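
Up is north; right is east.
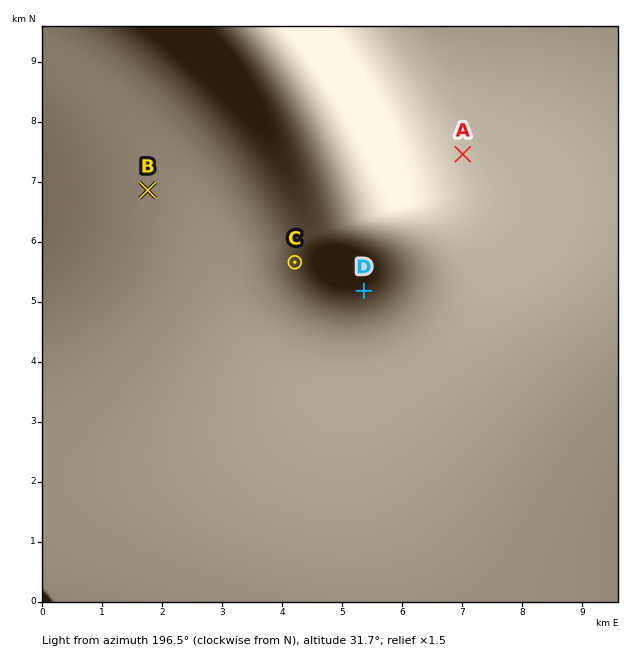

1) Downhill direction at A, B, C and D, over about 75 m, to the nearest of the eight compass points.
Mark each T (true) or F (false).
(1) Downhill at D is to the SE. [F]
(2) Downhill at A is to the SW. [T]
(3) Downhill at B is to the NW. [T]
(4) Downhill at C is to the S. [F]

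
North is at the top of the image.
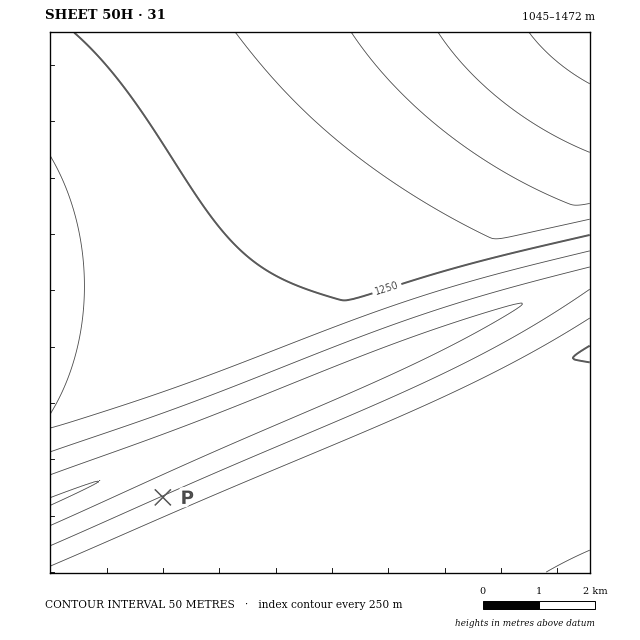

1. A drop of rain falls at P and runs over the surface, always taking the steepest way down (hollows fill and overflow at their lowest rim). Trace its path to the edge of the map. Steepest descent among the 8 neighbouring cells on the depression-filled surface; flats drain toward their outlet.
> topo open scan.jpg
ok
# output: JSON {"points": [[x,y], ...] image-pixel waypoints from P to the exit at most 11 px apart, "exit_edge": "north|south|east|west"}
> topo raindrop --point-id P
{"points": [[163, 497], [152, 486], [140, 475], [132, 468], [121, 472], [109, 476], [98, 482], [87, 486], [76, 490], [64, 496], [53, 500], [50, 502]], "exit_edge": "west"}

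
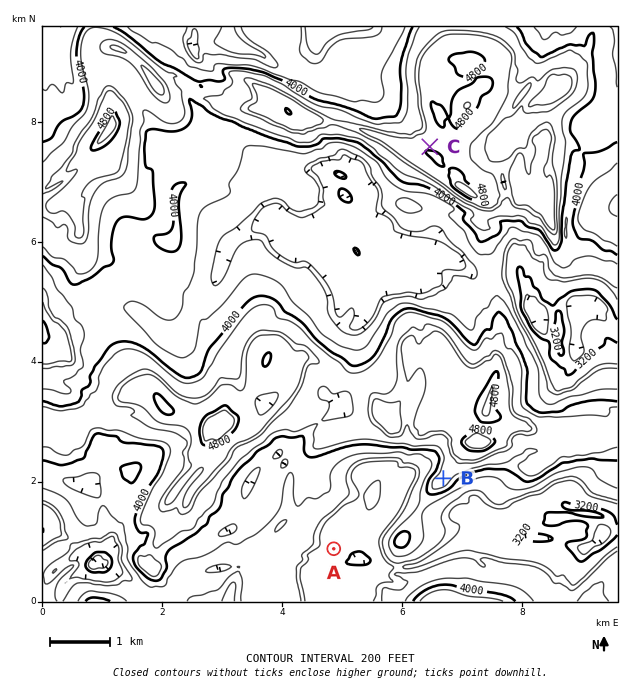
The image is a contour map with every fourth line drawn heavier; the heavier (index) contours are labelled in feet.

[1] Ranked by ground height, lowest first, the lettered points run A B C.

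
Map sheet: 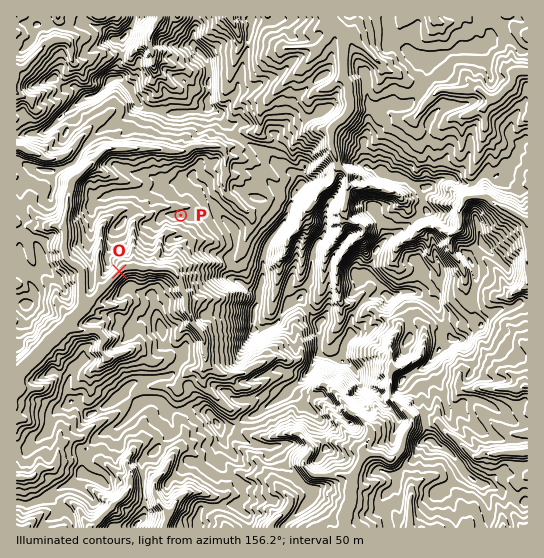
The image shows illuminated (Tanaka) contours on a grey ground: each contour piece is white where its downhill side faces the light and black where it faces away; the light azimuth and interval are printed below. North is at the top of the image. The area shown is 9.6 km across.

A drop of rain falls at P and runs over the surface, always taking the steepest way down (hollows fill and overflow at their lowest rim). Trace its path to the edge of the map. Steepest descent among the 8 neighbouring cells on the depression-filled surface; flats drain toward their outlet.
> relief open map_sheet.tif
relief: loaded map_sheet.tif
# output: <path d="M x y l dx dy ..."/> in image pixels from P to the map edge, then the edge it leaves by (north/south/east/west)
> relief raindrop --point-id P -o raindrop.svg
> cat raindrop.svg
<path d="M181 215l0 10-2 2-4 4-5 0-1 2-3 0-5 5-2 3 0 10-5 7 0 9-8 0-1 2-3-2-16 0-1 2-3 0-33 34-3 0 0 3-17 17 0 2-4 2-47 47-1 3"/>
exit: west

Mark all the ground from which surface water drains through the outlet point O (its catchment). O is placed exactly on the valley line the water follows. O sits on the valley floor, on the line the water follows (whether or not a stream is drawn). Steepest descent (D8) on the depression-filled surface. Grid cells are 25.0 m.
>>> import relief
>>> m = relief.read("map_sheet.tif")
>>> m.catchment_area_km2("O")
9.776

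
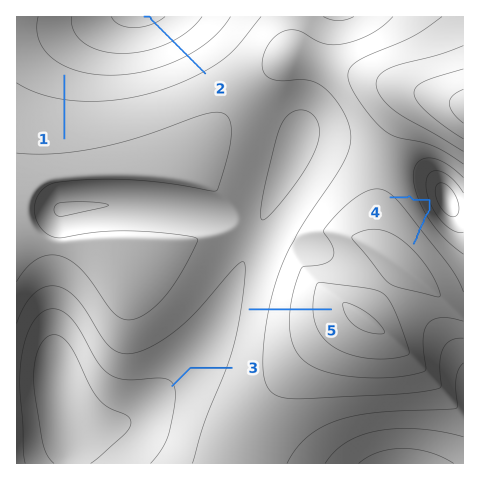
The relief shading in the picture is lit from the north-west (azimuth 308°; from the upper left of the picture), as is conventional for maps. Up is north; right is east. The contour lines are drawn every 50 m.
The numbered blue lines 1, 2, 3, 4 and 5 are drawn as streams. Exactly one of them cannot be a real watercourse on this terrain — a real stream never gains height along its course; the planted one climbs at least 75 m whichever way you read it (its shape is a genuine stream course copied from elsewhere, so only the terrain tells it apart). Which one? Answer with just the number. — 4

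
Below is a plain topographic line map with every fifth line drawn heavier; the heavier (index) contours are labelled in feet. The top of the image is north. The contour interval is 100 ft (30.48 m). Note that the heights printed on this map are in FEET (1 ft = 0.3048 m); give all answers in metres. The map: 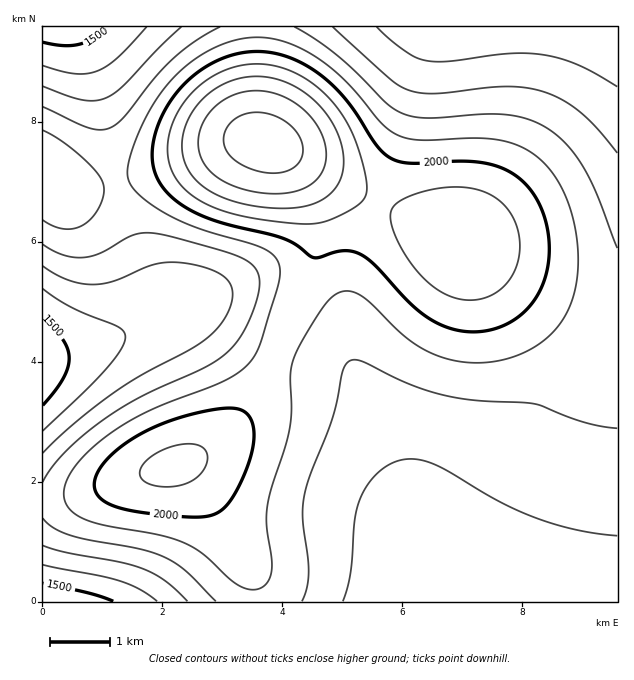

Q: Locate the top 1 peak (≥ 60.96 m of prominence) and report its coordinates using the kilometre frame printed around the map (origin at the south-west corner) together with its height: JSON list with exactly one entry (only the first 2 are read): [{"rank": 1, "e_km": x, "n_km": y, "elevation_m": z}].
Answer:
[{"rank": 1, "e_km": 3.81, "n_km": 7.61, "elevation_m": 744}]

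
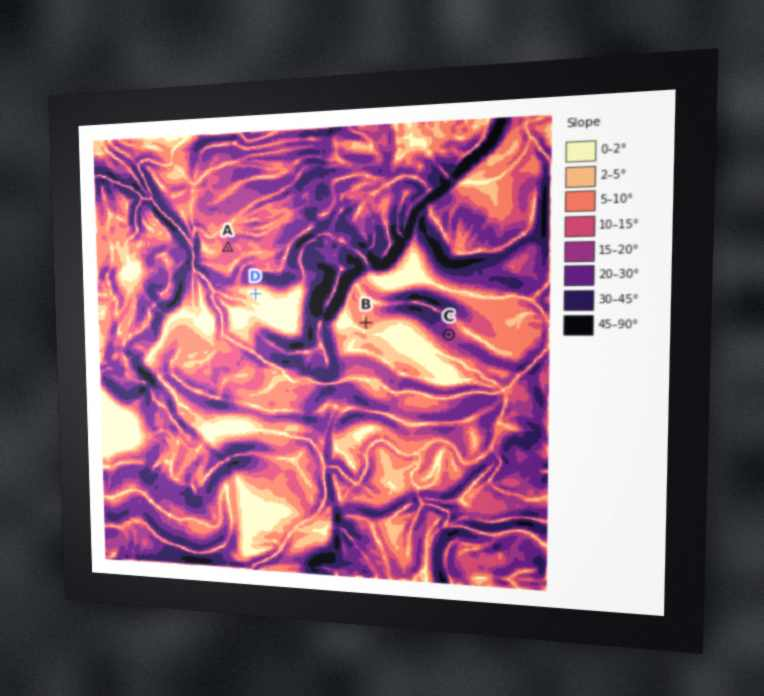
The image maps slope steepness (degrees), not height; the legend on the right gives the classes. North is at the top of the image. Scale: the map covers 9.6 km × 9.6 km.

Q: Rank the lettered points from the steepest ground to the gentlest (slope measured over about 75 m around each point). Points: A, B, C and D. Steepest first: C A B D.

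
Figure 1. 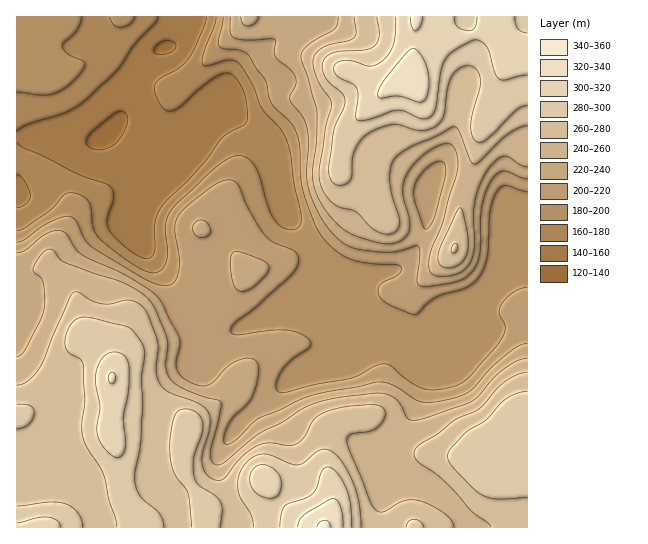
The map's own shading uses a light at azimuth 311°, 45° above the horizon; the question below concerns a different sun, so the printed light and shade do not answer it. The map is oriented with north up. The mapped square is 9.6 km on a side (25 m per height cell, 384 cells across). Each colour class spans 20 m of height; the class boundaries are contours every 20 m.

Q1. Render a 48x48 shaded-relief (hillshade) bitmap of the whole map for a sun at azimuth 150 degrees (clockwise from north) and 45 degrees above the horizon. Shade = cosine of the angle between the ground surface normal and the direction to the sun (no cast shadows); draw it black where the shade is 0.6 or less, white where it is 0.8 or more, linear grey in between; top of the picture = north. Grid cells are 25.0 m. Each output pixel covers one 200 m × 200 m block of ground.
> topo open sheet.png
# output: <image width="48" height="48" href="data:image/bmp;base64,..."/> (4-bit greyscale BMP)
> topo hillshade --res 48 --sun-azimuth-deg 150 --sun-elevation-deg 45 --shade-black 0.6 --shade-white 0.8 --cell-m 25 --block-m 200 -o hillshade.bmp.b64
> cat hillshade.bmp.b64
<image width="48" height="48" href="data:image/bmp;base64,Qk32BAAAAAAAAHYAAAAoAAAAMAAAADAAAAABAAQAAAAAAIAEAAATCwAAEwsAABAAAAAAAAAAAAAAABEREQAiIiIAMzMzAERERABVVVUAZmZmAHd3dwCIiIgAmZmZAKqqqgC7u7sAzMzMAN3d3QDu7u4A////AFVWeIiIiIiIeJmYh3ZUWKuodmZ3iImZmVVWeIiIiHiHeJmYiHZUR5qoZlZ3iImZmWZWd4iIiHeId3iImYdURoqYdlZniJmqmXd3d4iImIiIhmZ3mZh1VomYd2d4iZmqmYiHeIiJmYiJl1VVeIh2Z3iYiIiJmZmZmYiIiIiJqpiJqWQjRndmZniIiImZmIiJmYiIiIiaqph5u4QRJFZVVniZiIiId4iJmZmIiIiZqph4vbcxE1ZlVomZl3ZmZneIiJmYh3eJmphnrdpjI1ZmZ4mqmHZVVWZ3iJmYh2Z5mZhmi8uWQ0VmeImaqXZVRFVXeImYh2Z5qphlaKu5ZDNFVneImYZUMzRFd3iIh2aJqphlRXq6l0MiM0RVeHZDMiNFZlaIh2eKqphkNFeaqXUyISIjVmZUMiI0VlV4h2aKqphlVVV5qpdlQzIzRWZlVDIjRVVniGVoqqmHdmVomqmIdlVEV3d3ZkMiNGVXiHVXmqupmHZmiaqZmYdlZ4iId2QyM3ZWeZdmeau6mYdmeJmZmZh2aJmZiHZDNHdVaJh3eJqpmYhmZ3iIiIiHd5mZmIdlVYdkRXd3eImIiImHZmd3eIiId4mZmYiHdohlRFVmeIiId4mph3d3d3iIiImZmIiIiIh2VVZmZ3iId4mqqYh3iIiImZmZmYd3iIh3Z3dmZWeIiIiau6mIiIiIiJq7uph2Z4iHZ3dmVEV4iIiJu7qZiIh3d3m93cqGZoiHZmZUQ0RniIiImrupmJiId2ac7+yXZmeIdlVERERXiIiHiJqpmZqqqXVpzu2od0V4d2VVVmVXiYiHd3iJmau8zKdFjN25iCJGiHZmZ2ZniIiId2Z4mau83clTWcy5iCEkeIh3d2ZWiIiIh2ZniaqrzMpjN6upiEITV5mZh2VFeIiIiHZniZmZqrp0N6upiGUzV4mqmGQzV3iIiIdniZmYmZl0R6u5mXdlVnmamHUyNXiIiIdmeaqYiZl1Rqy6mYh3ZmeJmHZCI1eImYdleaqYiaqFRqzLqoh3ZmZ4iYdkM0Z4iYdUWJmImrunRZzcu4h3ZmZ3iJh2QzVniIZDR5mIiry5ZYvcuoh3d3d3iJmHZEVniIZDNomYibzLhovMqYh3iIh3eJmYdlVneIdTNYqpmazcp4vcqIiJmYiHd4mZh2VneIdlNHq7qqzduHrMuZmaqpmId4mql2ZniJh2RGm8y6vdyGi8y5qqqqmYh3iaqHZniZmHVEacy7vMuGabu6qqu7qZiIiaqYd3eIiHdlV6vLu7uGaJqpmqq7upiIiKu6h3d3d3iIdnmqq7uWV5qpmZmru6h3d4q7qId3dniZl2eJmrunZ5qpmIiZq7l2ZWi8uYiIh2Z4h2Vniby5d5qoiIiImrqXZUWLypiJh2VFZlRGeau6l4iXeIiIiaupdlRYvKmIdkMjNVRGeJqqmHd3iIiIiKu7mXU1i7qYdkMzRWVWiZmZiId4iIiIiJq7updDWLuph2VVZ3ZniZiIiIiIiIiIiIm7uqhTNpuqmHZmZ3dniZiIiIiA=="/>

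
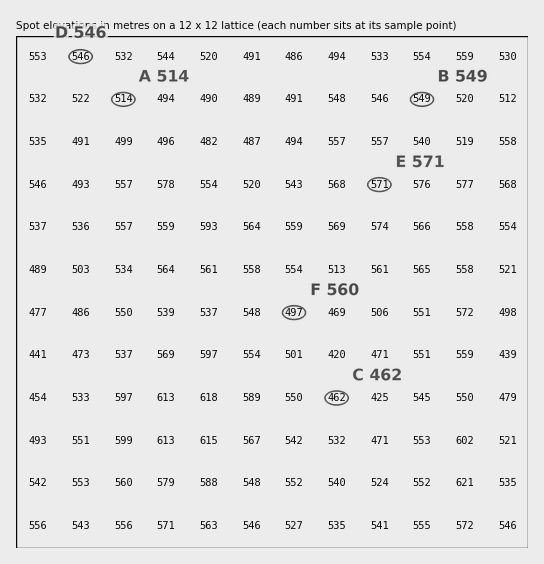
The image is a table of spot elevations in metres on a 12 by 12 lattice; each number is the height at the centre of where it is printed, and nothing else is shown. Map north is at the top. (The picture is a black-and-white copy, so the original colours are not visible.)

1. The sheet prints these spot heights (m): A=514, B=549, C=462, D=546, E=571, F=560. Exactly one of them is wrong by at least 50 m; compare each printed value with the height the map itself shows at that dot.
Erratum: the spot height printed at F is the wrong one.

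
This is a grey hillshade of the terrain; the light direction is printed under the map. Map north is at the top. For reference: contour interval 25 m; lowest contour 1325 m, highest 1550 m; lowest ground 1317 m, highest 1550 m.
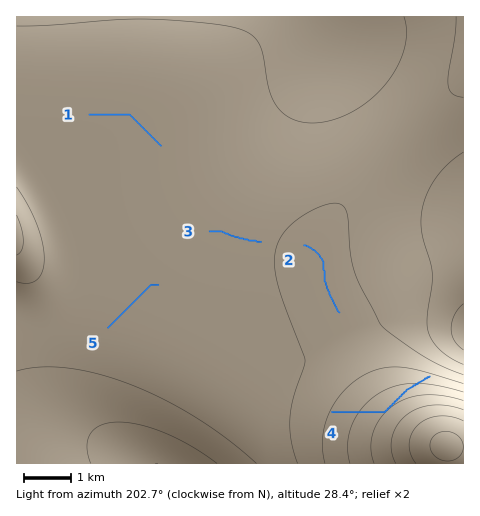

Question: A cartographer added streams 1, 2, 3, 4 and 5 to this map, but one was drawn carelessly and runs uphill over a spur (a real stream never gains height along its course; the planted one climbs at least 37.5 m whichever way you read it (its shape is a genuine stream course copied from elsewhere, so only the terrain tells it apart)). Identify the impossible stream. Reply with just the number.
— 4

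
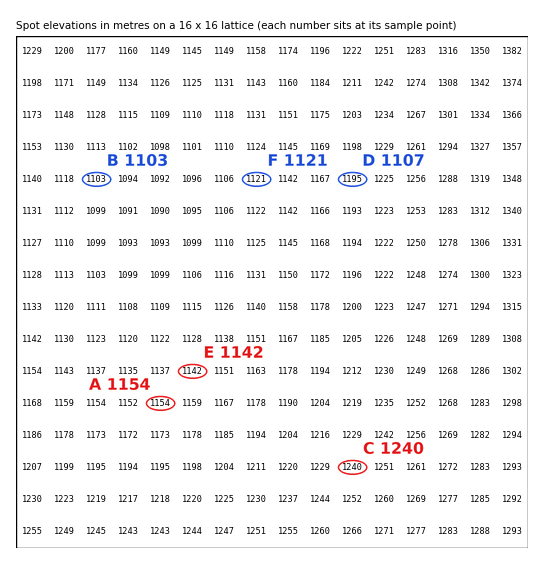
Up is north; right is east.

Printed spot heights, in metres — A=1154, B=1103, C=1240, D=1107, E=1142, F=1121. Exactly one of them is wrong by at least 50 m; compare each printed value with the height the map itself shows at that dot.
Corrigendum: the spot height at D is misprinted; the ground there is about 1195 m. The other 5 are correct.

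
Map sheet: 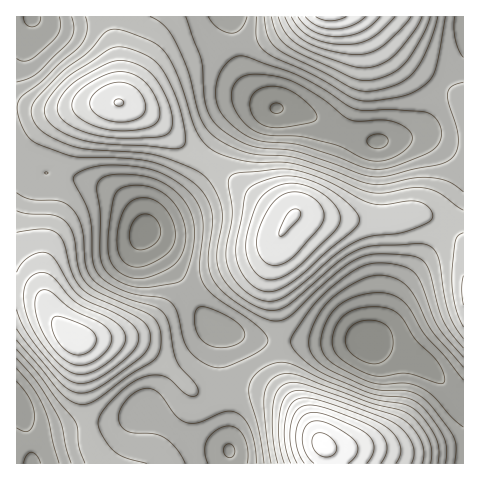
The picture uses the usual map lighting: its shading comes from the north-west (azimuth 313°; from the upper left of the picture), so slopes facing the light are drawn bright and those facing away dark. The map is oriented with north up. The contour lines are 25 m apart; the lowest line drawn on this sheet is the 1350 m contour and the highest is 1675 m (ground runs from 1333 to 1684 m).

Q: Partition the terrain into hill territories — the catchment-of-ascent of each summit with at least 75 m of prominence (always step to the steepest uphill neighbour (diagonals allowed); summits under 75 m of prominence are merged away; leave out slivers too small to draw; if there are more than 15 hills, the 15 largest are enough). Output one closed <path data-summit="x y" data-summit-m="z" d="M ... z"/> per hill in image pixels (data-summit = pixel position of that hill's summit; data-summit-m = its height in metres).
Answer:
<path data-summit="293 216" data-summit-m="1627" d="M281 108l-28 2-17 10-10 11-36 56-26 23-15 14-5 8 21 26 40 60 11 10 27 9 26 5 63 1 33-3 54 21 12 9 30 32 2 0 1-254-37-12-14 0-27 5-23-1-26-10-31-16z"/><path data-summit="74 337" data-summit-m="1644" d="M17 161l-1 246 5 6 7 18 4 32 197 1-1-65-7-37 0-32-8-5-15-17-33-50-21-26-2-11-6-10-16-15-18-11-29-8-34-5z"/><path data-summit="119 103" data-summit-m="1626" d="M230 16l-198 0-15 2-1 142 23 12 16 2 32 6 29 12 20 19 9 20 19-21 26-23 36-56 10-11 17-10 21-2-10-7-16-16-4-8-7-23z"/><path data-summit="322 445" data-summit-m="1684" d="M223 330l-2 0 0 32 7 37 2 65 234-1 0-60-6-4-27-29-12-9-54-21-33 3-63-1-26-5z"/><path data-summit="329 17" data-summit-m="1661" d="M463 16l-232 1 6 37 7 23 4 8 16 16 10 7 32 6 31 16 26 10 23 1 24-6 12-10 16-40 26-28z"/>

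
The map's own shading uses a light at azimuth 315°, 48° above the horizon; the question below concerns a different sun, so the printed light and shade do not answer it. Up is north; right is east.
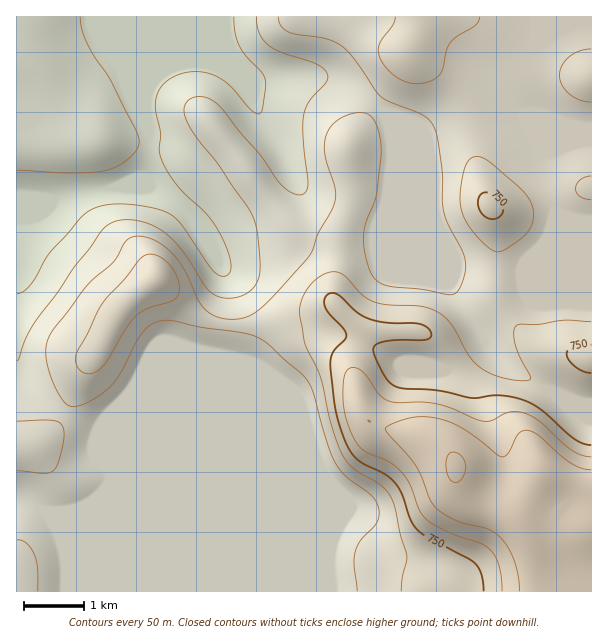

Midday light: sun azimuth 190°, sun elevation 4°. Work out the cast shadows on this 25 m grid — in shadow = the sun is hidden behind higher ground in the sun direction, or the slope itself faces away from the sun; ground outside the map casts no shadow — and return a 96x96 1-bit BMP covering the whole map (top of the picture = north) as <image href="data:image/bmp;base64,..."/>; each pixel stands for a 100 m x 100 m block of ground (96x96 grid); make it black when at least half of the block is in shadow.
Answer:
<image width="96" height="96" href="data:image/bmp;base64,Qk2+BAAAAAAAAD4AAAAoAAAAYAAAAGAAAAABAAEAAAAAAIAEAAATCwAAEwsAAAIAAAAAAAAA////AAAAAAAAAAAAAAAAAAAAAAAAAAAAAAAAAAAAAAAAAAAAAAAAAAAAAAAAAAAAAAAAAAAAAAAAAAAAAAAAAAAAAAAAAAAAAAAAAAAAAAAAAAAAAAAAAAAAAAAAAAAAAAAAAAAAAAAAAAAAAAAAAAAAAAAAAAAAAAAAAAAAAAAAAAAAAAAAAAAAAAAAAAAAAAAAAAAAAAAAAAAAAAAAAAAAAAAAAAAAAAAAAAAAAAAAAAAAAAAAAAAAAAAAAAAAAAAAAAAAAAAAAAAAAAAAAAAAAAAAAAAAAAAAAAAAAAAAAAAAAAAAAAAAAAAAAAAAAAAAAAAAAA8AAAAAAAAAAAAAAD8AAAAAAAAAAAAAAP8AAAAAAAAAAAAEAf8AAAAAAAAAAAA/Af8AAAAAAAAAAAB/A/8AAAAAAAAAAAD/h/8AAAAAAAAAAAP/j/8AAAAAAAAAAB//n/8AAAAAAAAAA/////8AAAAAAAAAD/////8AAAAAAAAAH/////8AAAAAAAAAP/////8AAAAAAAAAP/////8AAAAAAAAAf/////8AAAAAAAAAf/////8AAAAAAAAA//////8AAAAAAAAA//////8AAAAAAAAB//////wAAAAAAAAD//////gAAAAAAAAD//////gAAAAAAAAD//////sAAAAAAAAD//////8AAAAAAAAB/B////8AAAAAAAAAcAf///8CAAAAAAAAB///7/8PAAAAAAAAP///5/8PAAAA/wAA////5/8PAAAB/8AB////w/8HgAAD/+AD////gf8HgAAH//gP////gP8DH4AP////////AHgAH8Af////////AAAAH+B//8P////+AAAAH////wH////+AAAAH////gD////8AAAAD////gD////4AAAAD////AB////wAAAAB9//+AA////gAAAAAB//8AAf///AAAAAAH//4AAP//wAAAAAA///wAAH+AAAAAAAD///gAAD8AAAAAAAD///gAOAAAAAAAAAH///AAeAAAAAAAAAH///AA+AAAAAAAAAD///AA+AAAAB+AAAB//+AB+AAAAD+AAAA//+AD8AAAAH+AAAAf/+AD8AAAAH+AAAAP/8AH4AAAAH+AAAAD/8AP4AAAAH+AAAAB/8AfwAAAAH8AAAAA/8A/gAAAAH8AAAAAf4B/gAAAAD4AAAAAP4B/AAAAAD4AAAAAHwD/AAAAABwAAAAADwH/AAAAAAAAAAAAAAP+AHgAAAAAAAAAAAf+AHwAAAAAAAAAAA/8AHwAAAAAAAAAAB/8AHwAAAAAAAAAAH/8ADgAAAAAAAAAAP/4ADgAAAAAAAAAAf/4AAAAAAAAAAAAA//wAAAAAAAAAAAAAf/gAAAAAAAAAAAAAf/AAAAAAAAAAAAAAP+AAAAAAAAAAAAAAH+AAAAAAAAAAAAAAD8AAAAAAAAAAAAAAB4AAAAAAAAAAAAAAAAAAAAAAAAAAAAAAAAAAAAAAAAAAAAAAAAAAAAAAAAAAAAAAAAAAAAAAAAAAAAAAAAAAAAAAAAAA="/>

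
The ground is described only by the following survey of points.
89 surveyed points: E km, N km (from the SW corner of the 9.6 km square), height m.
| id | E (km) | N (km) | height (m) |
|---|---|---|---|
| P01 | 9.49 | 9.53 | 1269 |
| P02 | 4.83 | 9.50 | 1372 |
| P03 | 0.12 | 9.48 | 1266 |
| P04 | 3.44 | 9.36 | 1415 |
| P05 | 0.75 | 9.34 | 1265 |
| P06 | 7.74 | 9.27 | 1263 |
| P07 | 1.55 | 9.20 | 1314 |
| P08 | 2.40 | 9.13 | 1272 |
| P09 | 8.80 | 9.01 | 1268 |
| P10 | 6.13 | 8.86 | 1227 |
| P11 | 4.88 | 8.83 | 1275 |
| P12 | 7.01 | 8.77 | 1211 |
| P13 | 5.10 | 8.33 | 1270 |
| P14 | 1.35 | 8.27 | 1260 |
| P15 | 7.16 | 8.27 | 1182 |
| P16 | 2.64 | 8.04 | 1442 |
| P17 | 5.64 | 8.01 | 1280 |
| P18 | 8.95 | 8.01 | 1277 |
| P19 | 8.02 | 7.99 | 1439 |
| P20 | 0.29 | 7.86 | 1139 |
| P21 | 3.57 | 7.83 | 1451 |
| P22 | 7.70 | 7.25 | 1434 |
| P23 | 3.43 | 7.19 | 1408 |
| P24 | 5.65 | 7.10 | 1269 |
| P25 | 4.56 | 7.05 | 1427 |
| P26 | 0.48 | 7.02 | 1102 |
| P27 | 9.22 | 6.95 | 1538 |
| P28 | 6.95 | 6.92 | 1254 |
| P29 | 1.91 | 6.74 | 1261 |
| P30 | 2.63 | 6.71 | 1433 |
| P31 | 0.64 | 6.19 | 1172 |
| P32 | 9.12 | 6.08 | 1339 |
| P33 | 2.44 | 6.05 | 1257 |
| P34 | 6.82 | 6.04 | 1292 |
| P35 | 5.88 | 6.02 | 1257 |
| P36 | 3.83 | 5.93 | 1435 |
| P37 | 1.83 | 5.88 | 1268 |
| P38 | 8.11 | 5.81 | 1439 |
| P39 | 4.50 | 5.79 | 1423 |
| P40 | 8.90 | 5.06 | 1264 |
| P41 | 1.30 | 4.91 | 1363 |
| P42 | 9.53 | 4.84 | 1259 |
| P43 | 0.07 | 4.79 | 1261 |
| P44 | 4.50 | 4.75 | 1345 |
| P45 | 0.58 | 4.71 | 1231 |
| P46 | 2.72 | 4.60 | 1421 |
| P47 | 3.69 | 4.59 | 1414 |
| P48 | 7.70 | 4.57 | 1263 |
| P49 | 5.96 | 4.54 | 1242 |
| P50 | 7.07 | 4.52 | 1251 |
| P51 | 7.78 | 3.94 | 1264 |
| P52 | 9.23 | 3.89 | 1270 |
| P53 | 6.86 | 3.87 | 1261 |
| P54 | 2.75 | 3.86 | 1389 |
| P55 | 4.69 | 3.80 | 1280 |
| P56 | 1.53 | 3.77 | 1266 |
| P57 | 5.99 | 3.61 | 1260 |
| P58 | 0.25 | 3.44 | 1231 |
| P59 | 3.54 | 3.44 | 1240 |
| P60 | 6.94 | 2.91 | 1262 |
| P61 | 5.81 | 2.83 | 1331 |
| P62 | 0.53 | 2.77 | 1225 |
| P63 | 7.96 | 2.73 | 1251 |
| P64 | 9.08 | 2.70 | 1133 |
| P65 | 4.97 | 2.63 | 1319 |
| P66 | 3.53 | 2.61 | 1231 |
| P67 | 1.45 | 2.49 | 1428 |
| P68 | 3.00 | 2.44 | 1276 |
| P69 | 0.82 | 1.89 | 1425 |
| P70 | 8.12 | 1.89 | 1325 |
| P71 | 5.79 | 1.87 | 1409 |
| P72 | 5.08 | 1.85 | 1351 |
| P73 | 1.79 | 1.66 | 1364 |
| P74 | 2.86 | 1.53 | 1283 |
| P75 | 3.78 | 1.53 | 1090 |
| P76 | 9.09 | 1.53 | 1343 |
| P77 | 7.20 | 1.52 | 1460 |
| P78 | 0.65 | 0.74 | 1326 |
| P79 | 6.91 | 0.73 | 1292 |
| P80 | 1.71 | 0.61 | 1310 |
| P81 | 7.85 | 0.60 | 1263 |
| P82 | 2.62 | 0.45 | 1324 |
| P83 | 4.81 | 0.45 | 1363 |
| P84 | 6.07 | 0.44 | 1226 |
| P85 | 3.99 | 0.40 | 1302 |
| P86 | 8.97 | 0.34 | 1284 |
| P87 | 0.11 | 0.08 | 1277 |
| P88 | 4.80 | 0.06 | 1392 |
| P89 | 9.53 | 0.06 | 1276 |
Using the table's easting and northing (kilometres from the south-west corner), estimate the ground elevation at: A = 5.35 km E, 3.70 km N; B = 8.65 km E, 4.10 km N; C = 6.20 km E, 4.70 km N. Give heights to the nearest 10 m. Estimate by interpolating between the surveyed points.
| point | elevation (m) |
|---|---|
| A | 1260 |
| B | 1280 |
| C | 1260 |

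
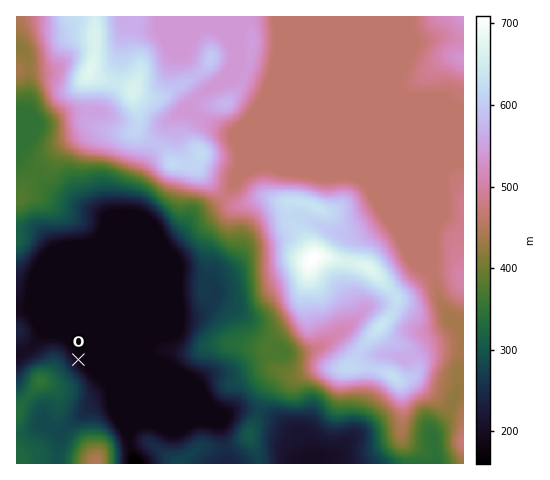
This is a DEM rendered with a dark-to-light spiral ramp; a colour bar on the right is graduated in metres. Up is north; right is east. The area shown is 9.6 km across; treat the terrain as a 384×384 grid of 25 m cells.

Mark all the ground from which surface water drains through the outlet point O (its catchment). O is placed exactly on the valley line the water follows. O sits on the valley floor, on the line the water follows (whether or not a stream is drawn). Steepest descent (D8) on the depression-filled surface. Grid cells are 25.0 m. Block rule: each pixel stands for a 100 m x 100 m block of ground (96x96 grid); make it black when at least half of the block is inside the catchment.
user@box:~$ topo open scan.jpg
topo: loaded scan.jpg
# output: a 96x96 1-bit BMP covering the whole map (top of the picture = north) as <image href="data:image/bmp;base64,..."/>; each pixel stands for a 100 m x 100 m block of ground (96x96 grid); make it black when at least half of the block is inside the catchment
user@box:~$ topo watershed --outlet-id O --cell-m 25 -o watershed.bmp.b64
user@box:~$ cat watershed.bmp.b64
<image width="96" height="96" href="data:image/bmp;base64,Qk2+BAAAAAAAAD4AAAAoAAAAYAAAAGAAAAABAAEAAAAAAIAEAAATCwAAEwsAAAIAAAAAAAAA////AAAAAAAAAAAAAAAAAAAAAAAAAAAAAAAAAAAAAAAAAAAAAAAAAAAAAAAAAAAAAAAAAAAAAAAAAAAAAAAAAAAAAAAAAAAAAAAAAAAAAAAAAAAAAAAAAAAAAAAAAAAAAAAAAAAAAAAAAAAAAAAAAAAAAAAAAAAAAAAAAAAAAAAAAAAAAAAAAAAAAAAAAAAAAAAAAAAAAAAAAAAAAAAAAAAAAAAAAAAAAAAAAAAAAAAAAAAAAAAAAAAAAAAAAAAAAAAAAAAAAAAAAAAAAAAAAAAAAAAAAAAAAAAAAAAAAAAHgAAAAAAAAAAAAAAHwAAAAAAAAAAAAAAP4AAAAAAAAAAAAAAP8AAAAAAAAAAAAAAf+AAAAAAAAAAAAAA//AAAAAAAAAAAAAA//AAAAAAAAAAAAAB//AAAAAAAAAAAAAB//AAAAAAAAAAAAAB//AAAAAAAAAAAAAD//AAAAAAAAAAAAAD//AAAAAAAAAAAAAD//AAAAAAAAAAAAAD//AAAAAAAAAAAAAD//AAAAAAAAAAAAAD//AAAAAAAAAAAAAD//AAAAAAAAAAAAAD//AAAAAAAAAAAAAD//AAAAAAAAAAAAAD//AAAAAAAAAAAAAD//AAAAAAAAAAAAAD//AAAAAAAAAAAAAD//AAAAAAAAAAAAAD//AAAAAAAAAAAAAD//AAAAAAAAAAAAAD//AAAAAAAAAAAAAD//AAAAAAAAAAAAAD//AAAAAAAAAAAAAD//AAAAAAAAAAAAAD//AAAAAAAAAAAAAD//AAAAAAAAAAAAAD//AAAAAAAAAAAAAD//AAAAAAAAAAAAAD/+AAAAAAAAAAAAAD/8AAAAAAAAAAAAAD/4AAAAAAAAAAAAAD/wAAAAAAAAAAAAAB/AAAAAAAAAAAAAAB+AAAAAAAAAAAAAAAwAAAAAAAAAAAAAAAAAAAAAAAAAAAAAAAAAAAAAAAAAAAAAAAAAAAAAAAAAAAAAAAAAAAAAAAAAAAAAAAAAAAAAAAAAAAAAAAAAAAAAAAAAAAAAAAAAAAAAAAAAAAAAAAAAAAAAAAAAAAAAAAAAAAAAAAAAAAAAAAAAAAAAAAAAAAAAAAAAAAAAAAAAAAAAAAAAAAAAAAAAAAAAAAAAAAAAAAAAAAAAAAAAAAAAAAAAAAAAAAAAAAAAAAAAAAAAAAAAAAAAAAAAAAAAAAAAAAAAAAAAAAAAAAAAAAAAAAAAAAAAAAAAAAAAAAAAAAAAAAAAAAAAAAAAAAAAAAAAAAAAAAAAAAAAAAAAAAAAAAAAAAAAAAAAAAAAAAAAAAAAAAAAAAAAAAAAAAAAAAAAAAAAAAAAAAAAAAAAAAAAAAAAAAAAAAAAAAAAAAAAAAAAAAAAAAAAAAAAAAAAAAAAAAAAAAAAAAAAAAAAAAAAAAAAAAAAAAAAAAAAAAAAAAAAAAAAAAAAAAAAAAAAAAAAAAAAAAAAAAAAAAAAAAAAAAAAAAAAAAAAAAAAAAAAAAAAAAAAAAAAAAAAAAAAAAAAAAAAAAAAAAAAAAAAAAAAAAAAAAAAAA="/>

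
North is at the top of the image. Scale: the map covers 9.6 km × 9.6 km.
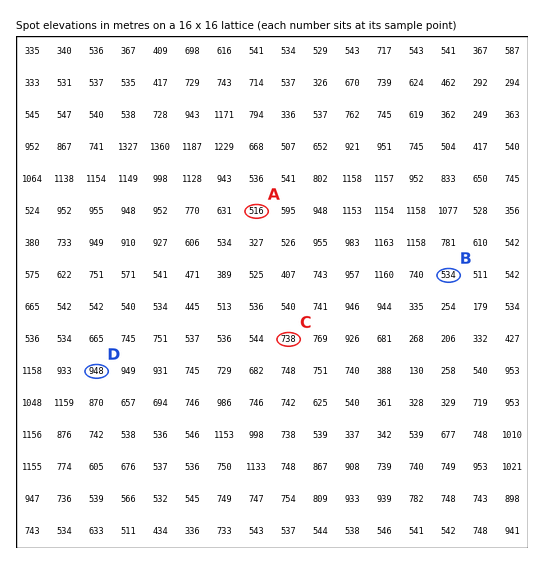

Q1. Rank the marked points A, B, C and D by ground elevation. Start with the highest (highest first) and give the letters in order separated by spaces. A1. D C B A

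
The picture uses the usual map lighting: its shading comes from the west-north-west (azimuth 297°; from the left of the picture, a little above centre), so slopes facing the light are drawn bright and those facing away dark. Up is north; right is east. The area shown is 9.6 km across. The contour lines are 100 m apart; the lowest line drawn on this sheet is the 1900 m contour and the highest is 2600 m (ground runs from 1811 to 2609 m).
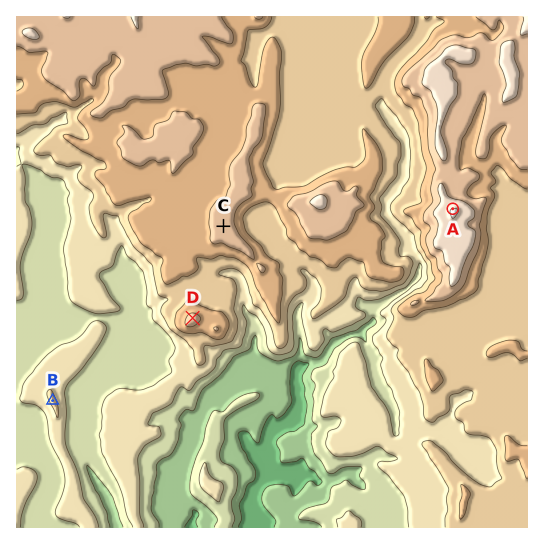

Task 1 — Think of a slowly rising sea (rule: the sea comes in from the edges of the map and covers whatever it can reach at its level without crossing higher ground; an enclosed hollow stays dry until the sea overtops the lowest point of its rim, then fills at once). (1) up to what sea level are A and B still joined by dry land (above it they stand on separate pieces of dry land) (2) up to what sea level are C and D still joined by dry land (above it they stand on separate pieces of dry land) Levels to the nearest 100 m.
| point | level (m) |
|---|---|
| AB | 2100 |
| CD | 2300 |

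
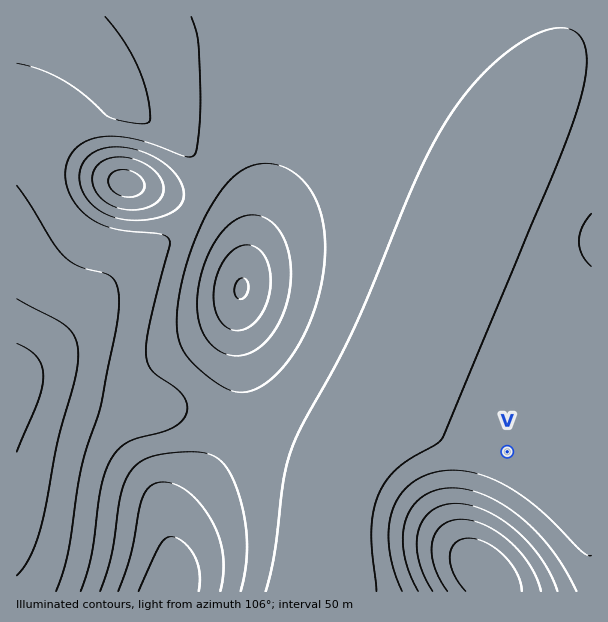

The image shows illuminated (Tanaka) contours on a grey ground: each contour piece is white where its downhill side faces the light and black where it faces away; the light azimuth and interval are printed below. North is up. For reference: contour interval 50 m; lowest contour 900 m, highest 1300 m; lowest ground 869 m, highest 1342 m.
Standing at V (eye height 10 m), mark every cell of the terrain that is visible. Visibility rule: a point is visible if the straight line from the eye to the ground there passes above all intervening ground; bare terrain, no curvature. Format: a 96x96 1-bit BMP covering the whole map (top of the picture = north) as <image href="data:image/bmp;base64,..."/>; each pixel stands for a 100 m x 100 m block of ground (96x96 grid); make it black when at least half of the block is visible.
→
<image width="96" height="96" href="data:image/bmp;base64,Qk2+BAAAAAAAAD4AAAAoAAAAYAAAAGAAAAABAAEAAAAAAIAEAAATCwAAEwsAAAIAAAAAAAAA////AAAAAAAAAAAAAAAAAAAAAAAAAAAAAAAAAAAAAAAAAAAwAAAAAAAAAAEAAAA4AAAAAAAAAAEAAAA8AAAAAAAABAMAAAA+AAAAAAAAf8MAAAA/AAAAAAAB//8AAAA/gAAAAAAD//8AAAA/wAAAAAAP//8AAAA/4AAAAAAf//8AAAA/8AAAAAA///8AAAB/+AAAAAB///8AAAB//AAAAAD///8AAAB//gAAAAD///8AAAB//wAAAAH///8AAAD//4AAAAH///8AAAD//8AAAAP///8AAAD///AAAAP///8AAAB///gAAAP///8AAAB///4AAAP///8AAAB///8AAAP///8AAAA////AAAP///8AAAAf///wAAH///8AAAAD///4AAH///8AAAAA///+AAB///8AAAAAP///gAA///8AAAAAH///wAA///8AAAAAD///4AAf//8AAAAAD///8AAf//8AAAAAB///8AAP//8AAAAAB///+AAP//8AAAAAB///+AAH//8AAAAAB////AAH//8AAAAAB////AAD//8AAAAAD////gAD//8AAAAAD////gAB//8AAAAAD////wAB//8AAAAAH////wAA//8AAAAAH////wAA//8AAAAAH////4AAf/8AAAAAH////4AAf/8AAAAAD////8AAP/8AAAAAD////8AAP/8AAAAAD////+AAH/8AAAAAD////+AAH/8AAAAAD/////AAD/8AAAAAB/////AAD/8AAAAAB/////AAD/8AAAAAB/////gAB/8AAAAAA/////gAB/8AAAAAA/////wAA/8AAAAAA/////wAA/8AAAAAAf////4AA/8AAAAAAf////4AA/8AAAAAAP////8AA/8AAAAAAP////8AA/8AAAAAAH////8AAf8AAAAAAH////+AAf8AAAAAAD////+AAP8AAAAAAD/////AAD8AAAAAAB/////AAAAAAAAAAA/////gAAAAAAAAAAf////gAAAAAAAAAAP////gAAAAAAAAAAP////wAAAAAAAAAAH////wAAAAAAAAAAD////4AAAAAAAAAAB////4AAAAAAAAAAA////8AAAAAAAAAAAf///8AAAAAAAAAAAf///+AAAAAAAAAAAP///+AAAAAAAAAAAH////AAAAAAAAAAAH////AAAAAAAAAAAD////gAAAAAAAAAAD////gAAAAAAAAAAB////wAAAAAAAAAAB////wAAAAAAAAAAA////4AAAAAAAAAAA////8AAAAAAAAAAAf///8AAAAAAAAAAAf///+AAAAAAAAAAAf////AAAAAAAAAAAP////gAAAAAAAAAAP////wAAAAAAAAAAH////4AAAAAAAAAAH////+AAAAAAAAAAH/////AAAAAAAAAAD/////gAAAAAAAAAD/////wAAAAAAAAAB/////8AAAAAAAAAD/////8AAAAAAAAAH/////8AAAAAAAAP//////8AAAAAAAf///////8AAAAAAH////////8="/>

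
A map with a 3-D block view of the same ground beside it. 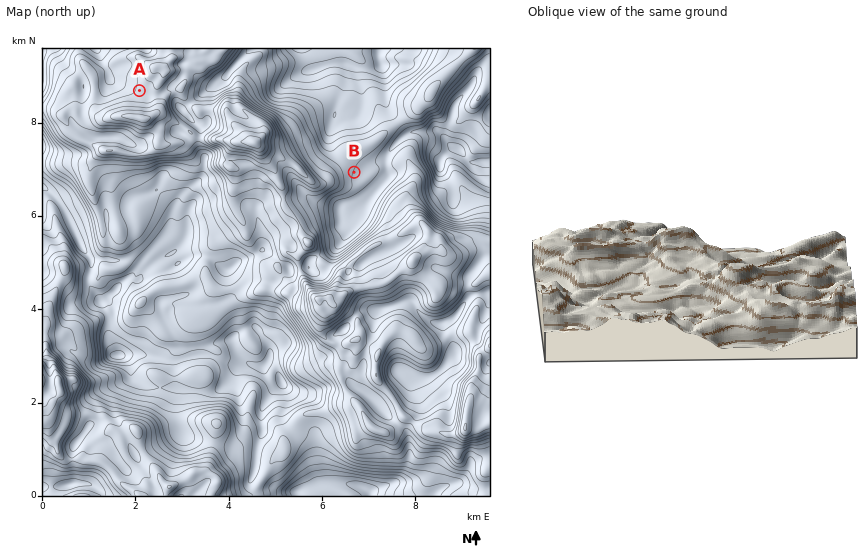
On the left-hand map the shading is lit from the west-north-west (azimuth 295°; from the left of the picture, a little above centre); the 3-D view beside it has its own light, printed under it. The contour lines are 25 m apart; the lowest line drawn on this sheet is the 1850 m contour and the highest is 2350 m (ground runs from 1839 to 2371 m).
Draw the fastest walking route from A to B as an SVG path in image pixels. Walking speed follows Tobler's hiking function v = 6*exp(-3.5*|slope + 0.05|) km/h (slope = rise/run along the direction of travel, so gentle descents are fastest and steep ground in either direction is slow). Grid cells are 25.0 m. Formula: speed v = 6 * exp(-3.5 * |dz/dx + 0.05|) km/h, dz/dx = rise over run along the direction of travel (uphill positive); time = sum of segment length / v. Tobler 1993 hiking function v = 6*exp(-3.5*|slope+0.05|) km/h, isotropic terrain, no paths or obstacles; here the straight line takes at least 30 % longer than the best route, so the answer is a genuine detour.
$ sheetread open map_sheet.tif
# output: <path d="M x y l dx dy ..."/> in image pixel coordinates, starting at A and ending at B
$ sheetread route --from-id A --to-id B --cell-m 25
<path d="M139 91l10 0 4 2 20 0 5 2 3 4 5 2 2 0 3 1 21 0 4-2 5-5 7-3 5 0 2-1 4 0 2 1 12 11 23 12 40 40 23 11 3 0 12 6"/>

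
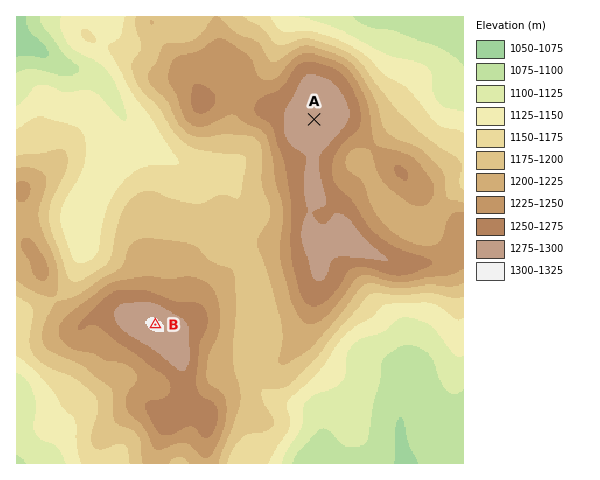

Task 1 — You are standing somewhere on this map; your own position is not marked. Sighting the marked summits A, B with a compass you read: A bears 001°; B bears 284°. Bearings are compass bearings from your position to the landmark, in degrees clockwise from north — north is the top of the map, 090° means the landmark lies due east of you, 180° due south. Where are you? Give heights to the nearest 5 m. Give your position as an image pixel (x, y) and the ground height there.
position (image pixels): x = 310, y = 363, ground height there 1180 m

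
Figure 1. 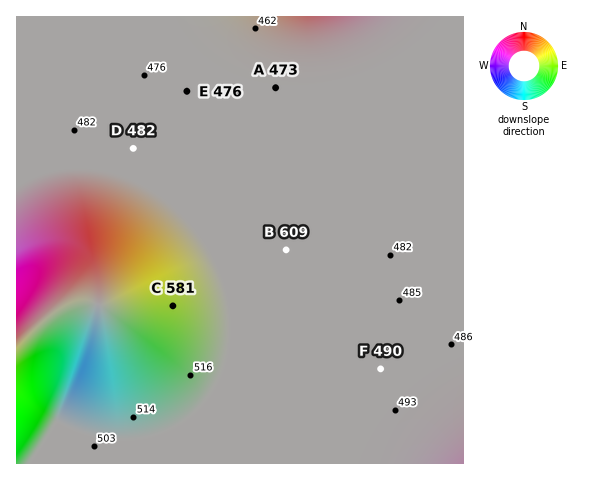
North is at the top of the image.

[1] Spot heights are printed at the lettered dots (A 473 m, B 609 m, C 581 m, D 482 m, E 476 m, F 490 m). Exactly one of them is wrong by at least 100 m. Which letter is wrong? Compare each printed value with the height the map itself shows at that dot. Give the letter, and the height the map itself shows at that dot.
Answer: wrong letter B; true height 484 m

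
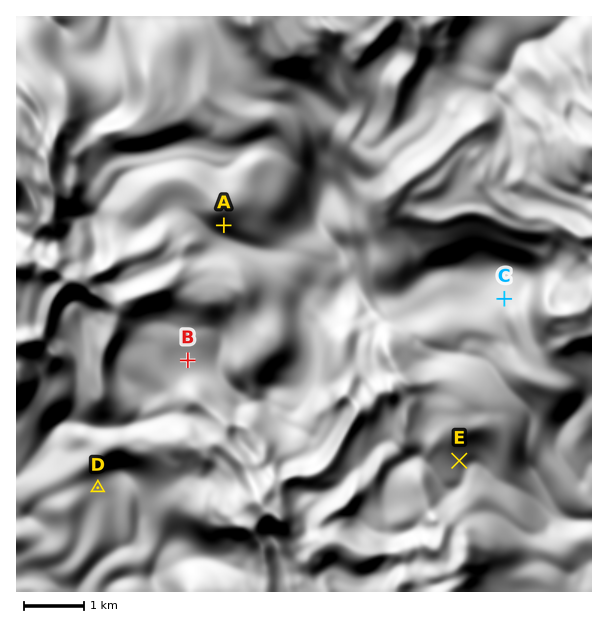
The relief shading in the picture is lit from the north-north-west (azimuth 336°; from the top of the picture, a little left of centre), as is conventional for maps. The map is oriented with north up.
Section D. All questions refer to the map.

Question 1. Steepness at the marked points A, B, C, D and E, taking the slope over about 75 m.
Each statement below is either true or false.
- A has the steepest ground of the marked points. true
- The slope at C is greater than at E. false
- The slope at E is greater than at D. true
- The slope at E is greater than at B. true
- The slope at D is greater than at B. true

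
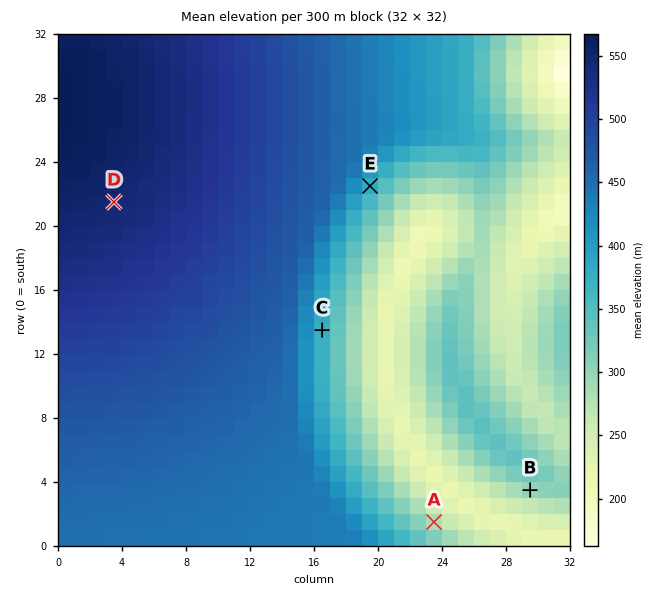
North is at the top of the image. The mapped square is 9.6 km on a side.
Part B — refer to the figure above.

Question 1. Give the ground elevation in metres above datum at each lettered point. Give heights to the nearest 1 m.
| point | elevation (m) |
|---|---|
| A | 284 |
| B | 299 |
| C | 376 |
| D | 545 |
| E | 381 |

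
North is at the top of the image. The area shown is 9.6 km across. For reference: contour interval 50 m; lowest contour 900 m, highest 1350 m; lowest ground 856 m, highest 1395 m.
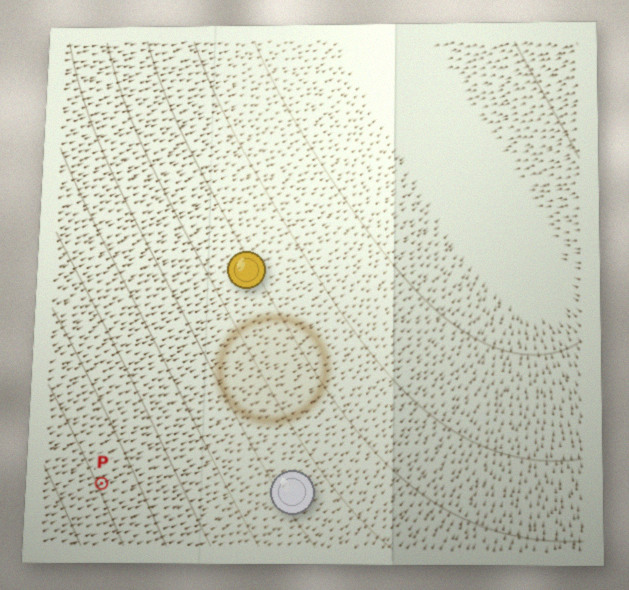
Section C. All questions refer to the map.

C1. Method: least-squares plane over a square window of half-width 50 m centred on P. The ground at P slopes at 4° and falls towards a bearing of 64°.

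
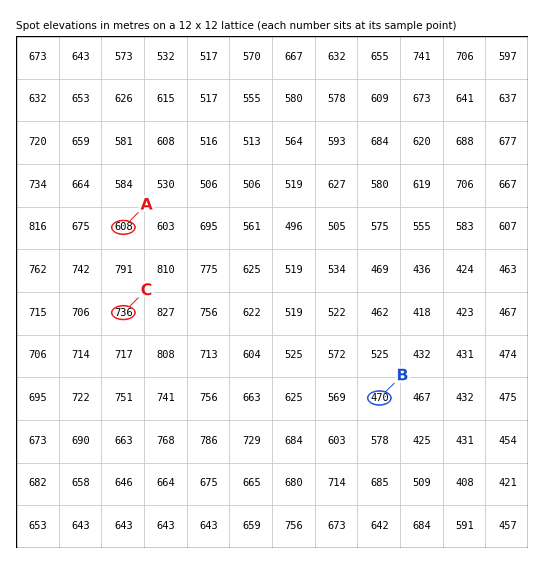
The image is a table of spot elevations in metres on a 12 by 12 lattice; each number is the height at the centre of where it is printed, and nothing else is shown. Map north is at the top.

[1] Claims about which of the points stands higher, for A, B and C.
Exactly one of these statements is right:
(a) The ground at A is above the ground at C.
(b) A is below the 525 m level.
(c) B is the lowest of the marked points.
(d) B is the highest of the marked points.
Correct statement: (c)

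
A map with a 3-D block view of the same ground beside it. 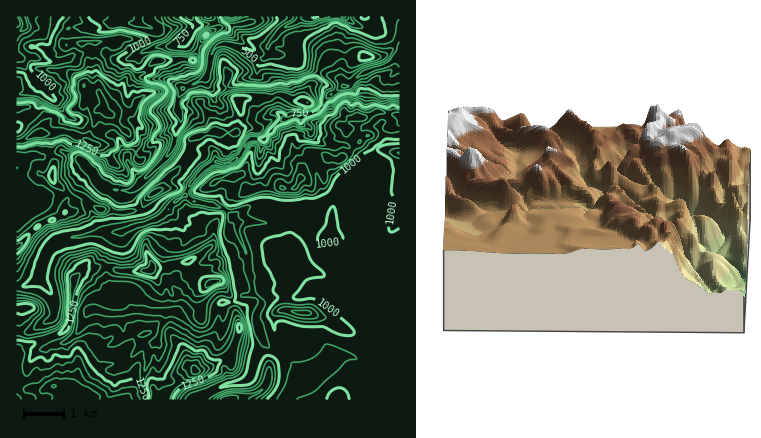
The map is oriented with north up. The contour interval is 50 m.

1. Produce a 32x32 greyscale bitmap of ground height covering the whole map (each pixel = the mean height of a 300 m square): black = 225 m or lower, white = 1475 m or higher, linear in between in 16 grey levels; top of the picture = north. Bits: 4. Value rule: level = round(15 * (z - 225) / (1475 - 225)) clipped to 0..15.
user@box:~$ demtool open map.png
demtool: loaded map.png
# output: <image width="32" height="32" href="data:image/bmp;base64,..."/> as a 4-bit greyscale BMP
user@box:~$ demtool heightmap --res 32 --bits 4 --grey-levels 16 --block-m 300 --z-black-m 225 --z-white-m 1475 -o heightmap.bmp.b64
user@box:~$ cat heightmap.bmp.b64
<image width="32" height="32" href="data:image/bmp;base64,Qk12AgAAAAAAAHYAAAAoAAAAIAAAACAAAAABAAQAAAAAAAACAAATCwAAEwsAABAAAAAAAAAAAAAAABEREQAiIiIAMzMzAERERABVVVUAZmZmAHd3dwCIiIgAmZmZAKqqqgC7u7sAzMzMAN3d3QDu7u4A////AN7u/+7dzdyqq7upmZmZmZnd7u7dzM3d3LqZqpmZmZmZ3d3dzMzMzf7cuaqZmZmZmdzM3czLu83tzLmZmZmZmZncy8y7u7q8zLvKmZmZmZmZu7y7u7u7u7q7ypmZmZmZmcuryqqquqqqqsmZmqqpmZnMqsqqqqqqq6qpmru6mZmZu6rLqqqru7uqmZmpmZmZmama3Lqqu7vMy5mZqZmZmZmpms3LvM3MzMuZmaqZmZmZuZq8y7vNzMy6mZqqmZmZmcqZqqmZu7q8uZmaqZmZmZnLqZmZiaqqqrmJmZmZmZmZvLuqmYiJmZqpiZmZmZmZmbu8y6qqmYmZmYmZmZmZmZm7u8u6maqYiImpmZmZmZmZu7y6mIibqYqqq6u7qpmZmbvMqYmqiaqIqrqrvLupmZm7zKmbuqiKmIiamqu7upmZu7upzLu6eamJiYmqu7upmt3c3e3NuYeqmpd4mpqrupne7t3d3cqGiaqph4iJu7qq3d3N7u3JdniZmYdmeKu7qty6ze7tyXZ4iJmIiZeKqZmqmr7u3NyVZ2iZmZmGVndmqZq+7cypdlVXZVZmdlRVVZmqvMuqqYh2V2VERFZVVESJmqu6qZqZl1ZUMzNGZmZUiZq7u7qYdndUQzIzRVVVRHiaqqqqmZdodlQyIzRUQzR4iaqZiIiHZ3ZWUyISMjM0"/>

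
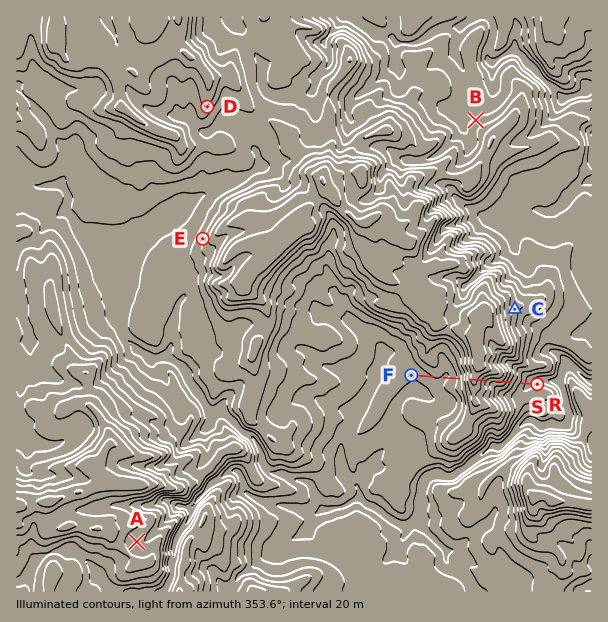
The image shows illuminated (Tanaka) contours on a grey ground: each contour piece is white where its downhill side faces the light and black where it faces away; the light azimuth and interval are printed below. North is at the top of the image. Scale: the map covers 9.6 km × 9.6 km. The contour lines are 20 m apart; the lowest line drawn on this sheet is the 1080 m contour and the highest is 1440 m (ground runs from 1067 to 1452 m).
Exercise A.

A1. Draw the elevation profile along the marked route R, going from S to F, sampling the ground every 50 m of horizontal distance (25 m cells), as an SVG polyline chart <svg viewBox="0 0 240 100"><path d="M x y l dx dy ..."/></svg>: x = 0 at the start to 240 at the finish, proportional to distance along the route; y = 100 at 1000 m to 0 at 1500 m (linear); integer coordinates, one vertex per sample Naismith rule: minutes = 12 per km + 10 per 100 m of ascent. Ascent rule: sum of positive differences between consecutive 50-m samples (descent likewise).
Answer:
<svg viewBox="0 0 240 100"><path d="M0 74l6 1 5 0 6-1 6-2 5-2 6-3 6-2 6-2 5-3 6-3 6-3 5-2 6-1 6 1 5-1 6-1 6-2 6-2 5-3 6-3 6-2 5 1 6 3 6 5 5 4 6 3 6 2 6 2 5 1 6 1 6 1 5-1 6 0 6 0 5 0 6 1 6 1 6 0 5 1 6 0 6 0 5 0 1 0"/></svg>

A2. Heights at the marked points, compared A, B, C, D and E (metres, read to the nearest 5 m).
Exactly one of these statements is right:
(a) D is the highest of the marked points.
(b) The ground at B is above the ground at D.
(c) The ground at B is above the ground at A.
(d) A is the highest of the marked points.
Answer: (d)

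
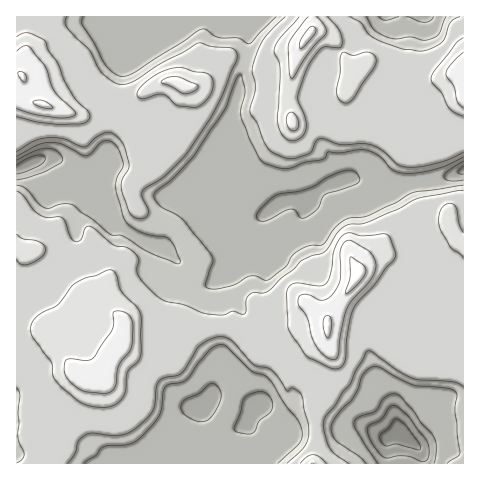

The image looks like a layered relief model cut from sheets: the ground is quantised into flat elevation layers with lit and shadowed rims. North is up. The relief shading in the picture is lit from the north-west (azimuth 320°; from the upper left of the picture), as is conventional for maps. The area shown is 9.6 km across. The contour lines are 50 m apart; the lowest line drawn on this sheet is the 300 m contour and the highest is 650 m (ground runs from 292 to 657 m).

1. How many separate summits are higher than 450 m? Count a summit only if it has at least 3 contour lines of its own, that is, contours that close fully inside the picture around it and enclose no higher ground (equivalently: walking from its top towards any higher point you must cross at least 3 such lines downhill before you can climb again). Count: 1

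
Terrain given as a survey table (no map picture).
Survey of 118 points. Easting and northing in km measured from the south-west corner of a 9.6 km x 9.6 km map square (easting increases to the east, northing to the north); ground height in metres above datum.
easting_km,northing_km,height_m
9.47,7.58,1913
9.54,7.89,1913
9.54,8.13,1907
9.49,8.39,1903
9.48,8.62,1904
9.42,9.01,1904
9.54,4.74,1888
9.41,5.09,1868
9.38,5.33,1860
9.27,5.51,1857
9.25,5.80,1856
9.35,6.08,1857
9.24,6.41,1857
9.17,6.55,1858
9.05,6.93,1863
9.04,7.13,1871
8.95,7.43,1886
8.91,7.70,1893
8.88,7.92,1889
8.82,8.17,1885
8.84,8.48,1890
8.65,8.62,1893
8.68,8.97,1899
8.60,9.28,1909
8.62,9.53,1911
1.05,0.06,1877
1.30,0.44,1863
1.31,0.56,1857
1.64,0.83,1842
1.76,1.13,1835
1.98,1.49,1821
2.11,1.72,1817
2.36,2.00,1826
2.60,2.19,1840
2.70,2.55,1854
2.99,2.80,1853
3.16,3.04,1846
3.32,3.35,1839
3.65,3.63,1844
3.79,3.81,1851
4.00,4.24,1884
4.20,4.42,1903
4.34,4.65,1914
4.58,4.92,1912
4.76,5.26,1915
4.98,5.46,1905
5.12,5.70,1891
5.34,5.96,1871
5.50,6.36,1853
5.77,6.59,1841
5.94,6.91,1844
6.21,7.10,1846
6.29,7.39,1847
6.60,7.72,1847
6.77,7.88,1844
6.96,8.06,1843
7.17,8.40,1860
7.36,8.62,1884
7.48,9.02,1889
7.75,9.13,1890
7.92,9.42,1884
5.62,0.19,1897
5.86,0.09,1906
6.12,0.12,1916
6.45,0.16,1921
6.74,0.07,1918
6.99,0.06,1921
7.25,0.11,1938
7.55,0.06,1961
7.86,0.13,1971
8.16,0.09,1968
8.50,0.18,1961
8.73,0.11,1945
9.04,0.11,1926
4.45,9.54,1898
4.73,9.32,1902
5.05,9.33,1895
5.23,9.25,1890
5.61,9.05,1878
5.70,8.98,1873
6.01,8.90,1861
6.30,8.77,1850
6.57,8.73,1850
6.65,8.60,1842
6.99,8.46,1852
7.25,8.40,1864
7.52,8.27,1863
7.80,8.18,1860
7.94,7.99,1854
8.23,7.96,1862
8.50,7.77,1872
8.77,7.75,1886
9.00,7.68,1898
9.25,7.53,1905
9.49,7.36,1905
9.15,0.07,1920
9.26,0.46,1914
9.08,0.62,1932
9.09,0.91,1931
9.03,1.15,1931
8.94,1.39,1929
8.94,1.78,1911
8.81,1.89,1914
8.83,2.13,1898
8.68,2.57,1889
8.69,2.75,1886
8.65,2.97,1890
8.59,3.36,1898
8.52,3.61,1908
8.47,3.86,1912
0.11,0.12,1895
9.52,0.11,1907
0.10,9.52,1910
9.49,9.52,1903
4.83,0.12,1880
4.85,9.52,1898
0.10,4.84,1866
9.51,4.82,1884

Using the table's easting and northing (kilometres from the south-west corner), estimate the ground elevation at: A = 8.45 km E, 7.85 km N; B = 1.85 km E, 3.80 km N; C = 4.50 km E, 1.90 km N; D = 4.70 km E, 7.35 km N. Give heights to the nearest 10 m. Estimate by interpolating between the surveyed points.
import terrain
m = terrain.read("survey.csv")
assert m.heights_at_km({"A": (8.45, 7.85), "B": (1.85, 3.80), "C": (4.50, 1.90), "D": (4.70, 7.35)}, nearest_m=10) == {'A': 1870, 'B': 1860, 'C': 1900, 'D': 1860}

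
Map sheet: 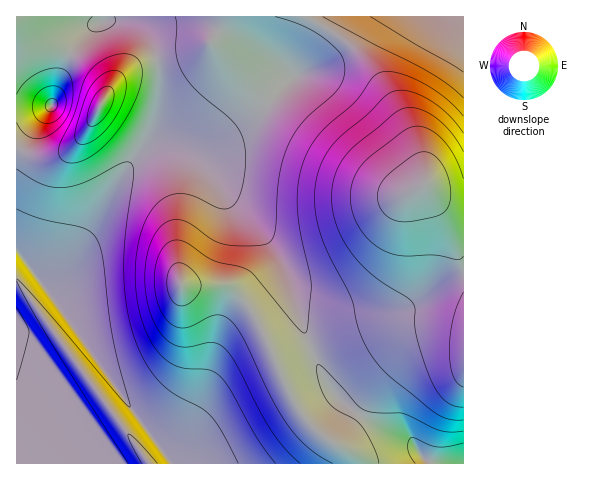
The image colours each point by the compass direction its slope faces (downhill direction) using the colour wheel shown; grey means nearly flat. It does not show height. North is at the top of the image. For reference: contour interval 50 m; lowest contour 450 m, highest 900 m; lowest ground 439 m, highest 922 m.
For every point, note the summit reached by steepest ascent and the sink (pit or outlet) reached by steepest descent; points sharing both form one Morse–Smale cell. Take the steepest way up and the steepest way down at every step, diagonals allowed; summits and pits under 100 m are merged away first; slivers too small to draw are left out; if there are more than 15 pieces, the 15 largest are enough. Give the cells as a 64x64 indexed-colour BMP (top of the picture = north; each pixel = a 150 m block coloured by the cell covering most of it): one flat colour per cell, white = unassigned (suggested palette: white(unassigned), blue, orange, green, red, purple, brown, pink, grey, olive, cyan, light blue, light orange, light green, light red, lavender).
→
<image width="64" height="64" href="data:image/bmp;base64,Qk12CAAAAAAAAHYAAAAoAAAAQAAAAEAAAAABAAQAAAAAAAAIAAATCwAAEwsAABAAAAAAAAAA////ALR3HwAOf/8ALKAsACgn1gC9Z5QAS1aMAMJ34wB/f38AIr28AM++FwDox64AeLv/AIrfmACWmP8A1bDFABERERERERERERERERERERERERERERERETMzMzMzMzMzERERERERERERERERERERERERERERERERMzMzMzMzMzMRERERERERERERERERERERERERERERETMzMzMzMzMzMxERERERERERERERERERERERERERERETMzMzMzMzMzMzEREREREREREREREREREREREREREREzMzMzMzMzMzMzMREREREREREREREREREREREREREREzMzMzMzMzMzMzMxEREREREREREREREREREREREREREzMzMzMzMzMzMzMzERERERERERERERERERERERERERETMzMzMzMzMzMzMzMRERERERERERERERERERERERERETMzMzMzMzMzMzMzMxERERERERERERERERERERERERETMzMzMzMzMzMzMzMzERERERERERERERERERERERERERMzMzMzMzMzMzMzMzMRERERERERERERERERERERERERMzMzMzMzMzMzMzMzMxEREREREREREREREREREREREREzMzMzMzMzMzMzMzMzERERERERERERERERERERERERETMzMzMzMzMzMzMzMzMRERERERERERERERERERERERETMzMzMzMzMzMzMzMzMxERERERERERERERERERERERERETMzMzMzMzMzMzMzMzERERERERERERERERERERERERERERMzMzMzMzMzMzMzMREREREREREREREREREREREREREREREzMzMzMzMzMzMxEREREREREREREREREREREREREREREREzMzMzMzMzMzERERERERERERERERERERERERERERERERETMzMzMzMzMREREREREREREREREREREREREREREREREREREzMzERERERERERERERERERERERERERERERERERERERERERERERERERERERERERERERERERERERERERERERERERERERERERERERERERERERERERERERERERERERERERERERERERERERERERERERERERERERERERERERERERERERERERERERERERERERERERERERERERERERERERERERERERERERERERFBERERERERERERERERERERERERERERERERERERERERFEQREREREREREREREREREREREREREREREREREREREREUREQREREREREREREREREREREREREREREREREREREREUREREEREREREREREREREREREREREREREREREREREREUREREQRERERERERERERERERERERERERERERERERERERREREREERERERERERERERERERERERERERERERERERERFERERERBEREREREREREREREREREREREREREREREREREUREREREERERERERERERERERERERERERERERERERERERRERERERBERERERERERERERERERERERERERERERERERFEREREREQREREREREREREREREREREREREREREREREREURERERERBERERERERERERERERERERERERERERERERERREREREREQREREREREREREREREREREREREREREREREiJERERERERBEREREREREREREREREREREREREREREREiIkREREREREQREREREREREREREREREREREREREiIhEiIiREREREREREEREREREREREREREREREREREREiIiIiIiJEREREREREQRERERERERERERERERERERERIiIiIiIiIkREREREREREERERERERERERERERERERESIiIiIiIiIiRERERERERERBERERERERERERERERERESIiIiIiIiIiJEVVVUREREREERERERERERERERERERESIiIiIiIiIiIlVVVVVERERERBEREREREREREREREREiIiIiIiIiIiIiVVVVVVREREREQREREREREREREREREiIiIiIiIiIiIiJVVVVVVURERERBEREREREREREREREiIiIiIiIiIiIiIlVVVVVVVEREREERERERERERERERIiIiIiIiIiIiIiIiVVVVVVVURERERBERERERERERERIiIiIiIiIiIiIiIiJVVVVVVVVEREREERERERERERERIiIiIiIiIiIiIiIiIiIiJVVVVUREREQRERERERERESIiIiIiIiIiIiIiIiIiIiIlVVVVVERERBERERERERESIiIiIiIiIiIiIiIiIiIiIiJVVVVUREREERERERERERIiIiIiIiIiIiIiIiIiIiIiIlVVVVVEREQRERERERERIiIiIiIiIiIiIiIiIiIiIiIiVVVVVVRERBERERERERIiIiIiIiIiIiIiIiIiIiIiIiIlVVVVVVREERERERERIiIiIiIiIiIiIiIiIiIiIiIiIiVVVVVVVVQRERERERIiIiIiIiIiIiIiIiIiIiIiIiIiIlVVVVVVVSIiERERIiIiIiIiIiIiIiIiIiIiIiIiIiIiVVVVVVVVIiIiIRIiIiIiIiIiIiIiIiIiIiIiIiIiIiIlVVVVVVIiIiIiIiIiIiIiIiIiIiIiIiIiIiIiIiIiIiJVVVVVIiIiIiIiIiIiIiIiIiIiIiIiIiIiIiIiIiIiIiVVVVIiIiIiIiIiIiIiIiIiIiIiIiIiIiIiIiIiIiIiIiIiIiIiIiIiIiIiIiIiIiIiIiIiIiIiIiIi"/>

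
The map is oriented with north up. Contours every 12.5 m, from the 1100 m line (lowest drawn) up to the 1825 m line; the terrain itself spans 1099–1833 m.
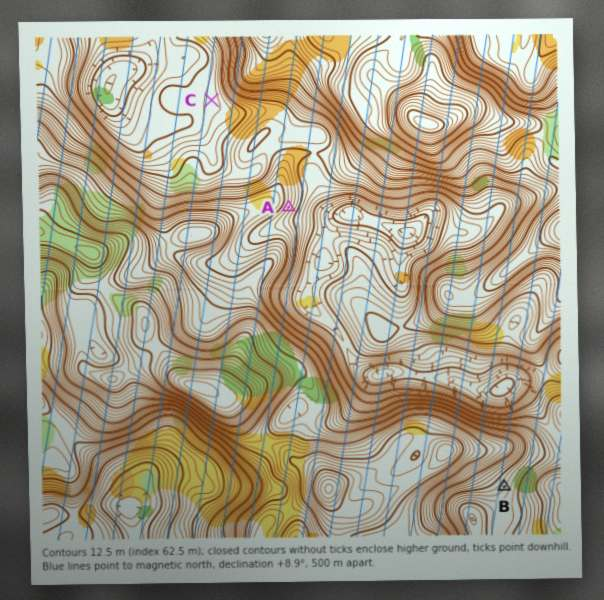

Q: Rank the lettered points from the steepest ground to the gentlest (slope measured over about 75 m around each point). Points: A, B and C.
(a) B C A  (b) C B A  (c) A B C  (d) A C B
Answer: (c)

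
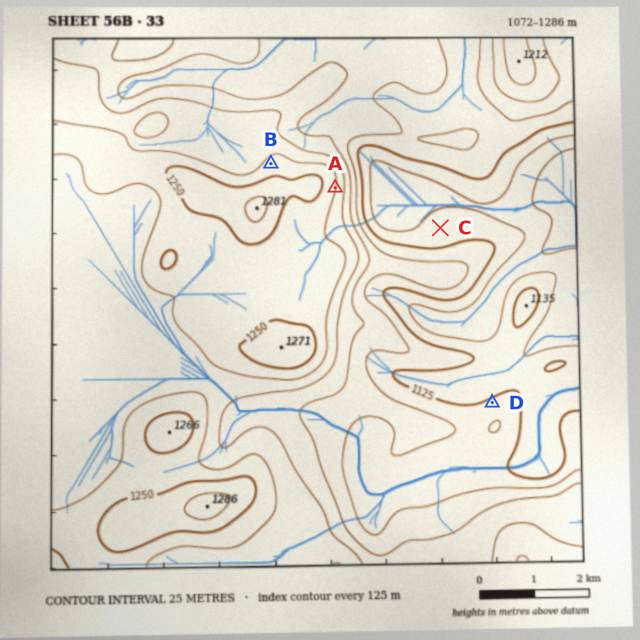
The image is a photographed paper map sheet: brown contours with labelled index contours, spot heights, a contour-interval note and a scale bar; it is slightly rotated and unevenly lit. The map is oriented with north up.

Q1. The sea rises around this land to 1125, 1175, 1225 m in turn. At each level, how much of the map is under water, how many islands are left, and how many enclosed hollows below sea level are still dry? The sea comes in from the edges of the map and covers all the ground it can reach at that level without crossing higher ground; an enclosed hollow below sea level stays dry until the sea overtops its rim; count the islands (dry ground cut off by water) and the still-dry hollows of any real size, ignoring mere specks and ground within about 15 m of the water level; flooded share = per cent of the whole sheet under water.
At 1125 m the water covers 16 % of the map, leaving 0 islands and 0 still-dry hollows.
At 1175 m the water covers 44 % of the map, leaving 0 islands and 0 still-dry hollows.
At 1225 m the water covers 77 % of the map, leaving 0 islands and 0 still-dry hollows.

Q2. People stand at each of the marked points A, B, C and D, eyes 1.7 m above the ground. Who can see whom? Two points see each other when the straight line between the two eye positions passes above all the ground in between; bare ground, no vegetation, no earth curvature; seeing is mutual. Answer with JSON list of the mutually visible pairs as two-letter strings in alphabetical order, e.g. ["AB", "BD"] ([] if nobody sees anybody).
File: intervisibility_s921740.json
["AC", "AD"]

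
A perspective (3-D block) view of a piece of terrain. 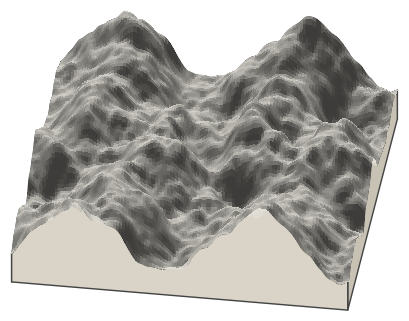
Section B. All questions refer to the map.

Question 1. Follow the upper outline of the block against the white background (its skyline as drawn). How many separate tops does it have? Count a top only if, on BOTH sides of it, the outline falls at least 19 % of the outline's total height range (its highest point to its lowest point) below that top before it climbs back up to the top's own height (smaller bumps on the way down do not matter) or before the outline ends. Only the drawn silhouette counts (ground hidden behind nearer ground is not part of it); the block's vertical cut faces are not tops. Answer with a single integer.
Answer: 2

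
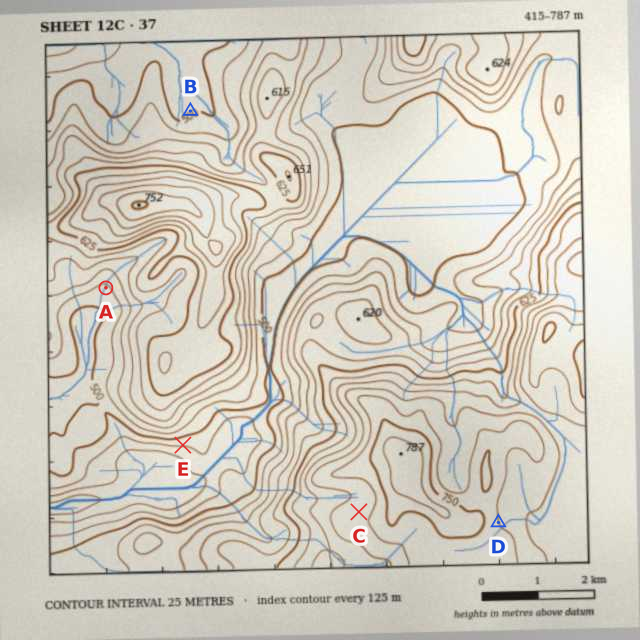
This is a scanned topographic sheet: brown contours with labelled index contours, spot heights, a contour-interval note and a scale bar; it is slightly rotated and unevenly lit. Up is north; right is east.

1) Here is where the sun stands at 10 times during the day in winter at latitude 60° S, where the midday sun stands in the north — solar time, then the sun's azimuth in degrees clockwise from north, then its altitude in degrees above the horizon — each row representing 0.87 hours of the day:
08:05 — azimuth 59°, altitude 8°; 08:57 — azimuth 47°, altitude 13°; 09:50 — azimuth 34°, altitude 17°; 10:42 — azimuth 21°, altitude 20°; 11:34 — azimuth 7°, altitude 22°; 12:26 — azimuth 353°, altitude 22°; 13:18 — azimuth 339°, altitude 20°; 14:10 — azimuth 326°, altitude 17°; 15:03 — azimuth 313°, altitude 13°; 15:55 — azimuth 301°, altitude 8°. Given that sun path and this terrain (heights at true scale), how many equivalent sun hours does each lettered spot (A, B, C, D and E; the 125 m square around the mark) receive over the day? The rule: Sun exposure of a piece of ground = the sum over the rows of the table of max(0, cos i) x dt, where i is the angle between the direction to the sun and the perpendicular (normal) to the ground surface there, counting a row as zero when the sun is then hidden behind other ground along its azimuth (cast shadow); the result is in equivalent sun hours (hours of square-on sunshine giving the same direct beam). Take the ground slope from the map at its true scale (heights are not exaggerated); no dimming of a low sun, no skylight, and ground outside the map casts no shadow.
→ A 2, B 2.6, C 2.7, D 2.5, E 1.5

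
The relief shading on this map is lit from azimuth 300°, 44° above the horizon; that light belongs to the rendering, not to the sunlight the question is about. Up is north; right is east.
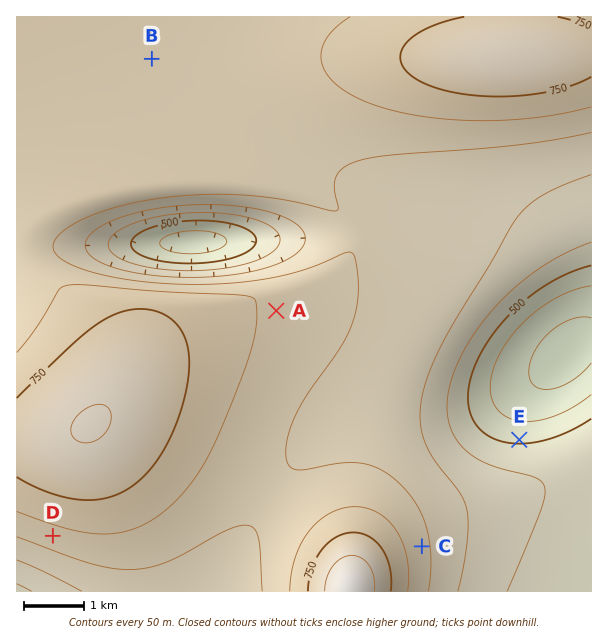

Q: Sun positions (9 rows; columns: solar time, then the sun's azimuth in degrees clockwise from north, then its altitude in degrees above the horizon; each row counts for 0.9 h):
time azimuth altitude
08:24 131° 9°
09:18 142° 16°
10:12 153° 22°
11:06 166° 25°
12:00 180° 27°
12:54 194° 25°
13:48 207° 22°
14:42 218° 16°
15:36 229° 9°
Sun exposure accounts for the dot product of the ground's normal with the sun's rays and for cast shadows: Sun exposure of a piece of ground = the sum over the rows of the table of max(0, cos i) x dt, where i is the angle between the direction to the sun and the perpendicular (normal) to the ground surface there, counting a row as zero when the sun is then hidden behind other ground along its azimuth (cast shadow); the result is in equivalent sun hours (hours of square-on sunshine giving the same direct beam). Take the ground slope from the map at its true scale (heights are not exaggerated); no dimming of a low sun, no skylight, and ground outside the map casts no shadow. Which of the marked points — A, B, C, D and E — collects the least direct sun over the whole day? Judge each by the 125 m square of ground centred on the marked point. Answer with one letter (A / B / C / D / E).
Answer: E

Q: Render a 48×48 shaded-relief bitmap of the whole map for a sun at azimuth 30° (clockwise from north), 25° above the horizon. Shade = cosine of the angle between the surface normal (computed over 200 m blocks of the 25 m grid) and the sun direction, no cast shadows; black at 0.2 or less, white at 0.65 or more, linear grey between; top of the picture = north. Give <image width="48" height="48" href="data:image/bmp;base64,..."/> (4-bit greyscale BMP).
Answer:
<image width="48" height="48" href="data:image/bmp;base64,Qk32BAAAAAAAAHYAAAAoAAAAMAAAADAAAAABAAQAAAAAAIAEAAATCwAAEwsAABAAAAAAAAAAAAAAABEREQAiIiIAMzMzAERERABVVVUAZmZmAHd3dwCIiIgAmZmZAKqqqgC7u7sAzMzMAN3d3QDu7u4A////ADM0REVVZmZ3d3ZmZVZ4mqqpmIiIiHd3dzM0REVVZmZ3d3ZmZmZ5qqqpmYiIiId3dzM0REVWZmZ3d3d2ZneKu7uqmYiIiId3dzM0RFVWZmZ3d3d3d3iau7uqmYiIiIh3dzNERFVWZmd3d3d3d4iau7uqmYiIiIh3d0RERVVWZmd3d3d3eImau7qqmZiIiIh3d0REVVVmZnd3d3d3eImaqqqpmZiIiIiHd0RFVVZmZ3d3d3d3iImZqqqpmZmYiIiId1VVVWZmd3d3d3d4iIiZmqqZmZmZmIiIh1VVZmZnd3d3d3eIiIiZmZmZmaqpmZiIiGZmZmd3d3d3d4iIiIiImZmZmqqqqpmYiGZmZ3d3d3d3eIiIiIiIiJmZqqq7uqqZiHd3d3d3d3iIiIiIiIiIiIiZmqu7u7qpmHd3d3d4iIiIiIiIiIiIiIiZmqu7u7qqmXd3eIiIiIiIiIiIiIiIiIiJmaqru6qqqYiIiIiIiIiIiIiId3d3iIiImZqqqqqqmYiIiIiIiIiIiIiHd3d3d4iIiZmZmZmZmYiIiIiIiIiIiIiHd3d3d4iIiImZmZiJmYiIiIiIiIiIiIiHd3d3d3iIiIiIiIiIiIiIiIiIiIiIiIiId3d3d3iIiIiIiIiIiIiIiIiIiIiIiIiIh3d3d4iIiHd3d3d3d4iIiIiIiIiIiIiIiId3eIiIiHd3Znd3d3eIiIiIiIiIiIiIiIiIiIiIiHd2ZmZmZnd4iIiZmZmZmYiIiIiIiIiIiHd2ZlVVVnd4iZq8zN3My7qZiIiIiIiIiId3ZlVVVXeIq83v/////tzLqYiIiIiIiIh3ZlVURHeave///////+7cupmIiIiIiIh3dmVURHiavN7v////7tzLqpmIiIiIiIiHd2ZVRHiJqru8zMu7qqmZiIiIiIiIiIiHd3ZmVXd3d3d3dmZVVVVVVWZ3iIiIiIiId3d2Znd2ZVQzIREAAAESM0VniIiIiIiHd3d3dnd2ZUMhAAAAAAABI0Z3iIiIiHd3d3d3d3d3dmVDIQAAAAEjRWd4iIiHd3d3d3d3d3d3d3dmVURDNEVWd3iIh3d3d3d3d3d3d3d3eIiIh3d3d3d4iIh3d3d3d3d3d3d3d3d3eIiIiIiIiIiIiHd3d3d3ZmZmZmZmZnd3eIiIiIiIiIiHd3d3d2ZmZmZmVVZmZnd3eIiIiIiIiId3d3d2ZmZlVVVVVVVVVXd3d4iIiIiIh3d3d3dmZmVVVVRERERVVXd3d3iIiIh3d3d3d2ZmZVVVVEREREREVXd3d3d3d3d3d3d3d2ZmZVVVREREREREVXd3d3d3d3d3d3d3d2ZmZVVVVVVVVVVVVXd3d3d3d3d3d3d3d2ZmZmZVVVVVVVZmZnd3d3d3d3d3d3d3d3dmZmZmZmZmZmZnd3d3d3d3d3d3d3d3d3d3d3d3d3d3d3d3iHd3d3d3d3d3d3d3d3d3d3d4iIiIiIiIiHd3d3d3d3d3d3d3d3iIiIiIiJmZmZmZmXd3d3d3d3d3d3d3iIiIiIiJmZmZmZmqqg=="/>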